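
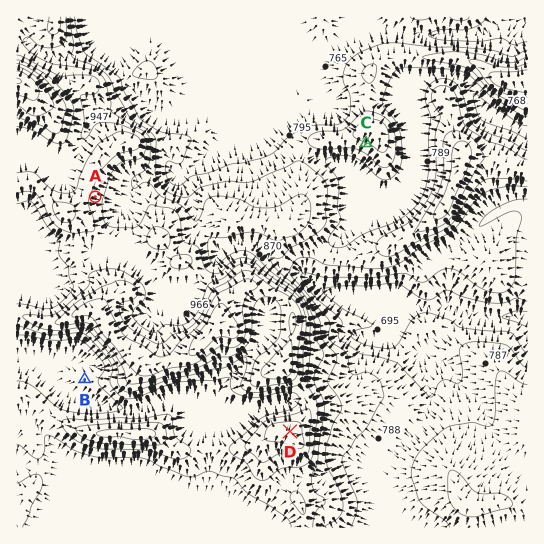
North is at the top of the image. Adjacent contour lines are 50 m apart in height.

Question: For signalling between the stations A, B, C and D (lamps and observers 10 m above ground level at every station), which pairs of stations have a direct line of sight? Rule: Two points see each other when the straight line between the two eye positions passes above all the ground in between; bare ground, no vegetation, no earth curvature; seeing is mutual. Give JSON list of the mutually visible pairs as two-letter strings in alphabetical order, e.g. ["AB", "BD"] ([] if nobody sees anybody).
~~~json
["AC", "CD"]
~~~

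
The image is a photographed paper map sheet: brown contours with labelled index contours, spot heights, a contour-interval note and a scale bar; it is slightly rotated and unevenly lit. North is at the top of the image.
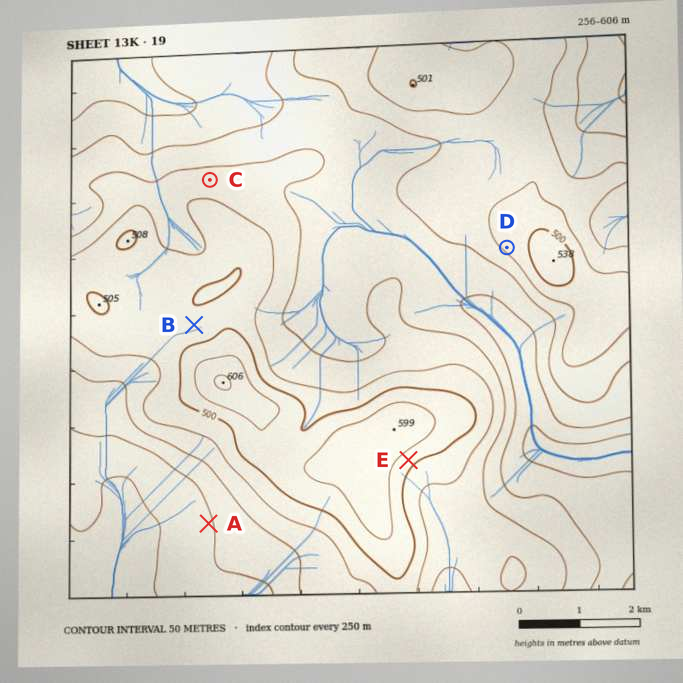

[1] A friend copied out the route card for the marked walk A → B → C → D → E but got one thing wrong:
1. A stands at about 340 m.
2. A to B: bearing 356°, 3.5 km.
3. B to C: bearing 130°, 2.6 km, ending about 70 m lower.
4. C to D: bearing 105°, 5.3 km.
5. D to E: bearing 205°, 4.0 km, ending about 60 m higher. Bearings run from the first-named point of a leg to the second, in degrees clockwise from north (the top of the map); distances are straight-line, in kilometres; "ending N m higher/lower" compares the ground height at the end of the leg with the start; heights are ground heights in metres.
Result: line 3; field bearing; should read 6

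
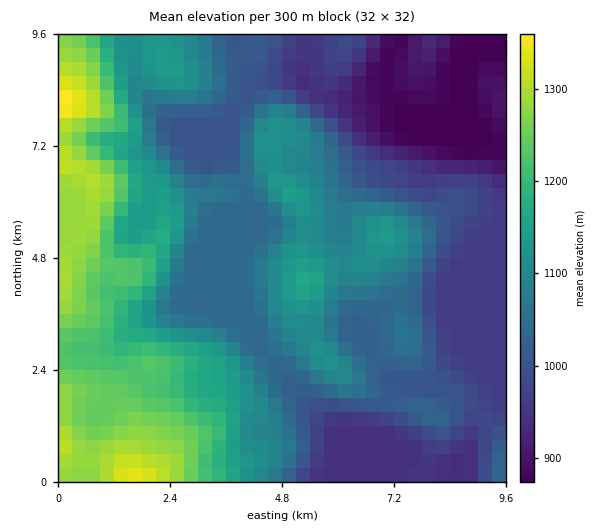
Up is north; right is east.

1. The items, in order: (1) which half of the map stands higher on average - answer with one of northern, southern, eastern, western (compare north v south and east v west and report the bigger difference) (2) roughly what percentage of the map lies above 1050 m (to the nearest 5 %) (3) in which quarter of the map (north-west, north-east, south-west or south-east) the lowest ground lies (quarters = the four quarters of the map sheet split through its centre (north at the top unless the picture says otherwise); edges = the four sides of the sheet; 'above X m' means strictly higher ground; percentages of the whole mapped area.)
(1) The western half stands higher on average than the eastern half.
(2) Roughly 50 % of the ground is higher than 1050 m.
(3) The lowest ground is in the north-east quarter.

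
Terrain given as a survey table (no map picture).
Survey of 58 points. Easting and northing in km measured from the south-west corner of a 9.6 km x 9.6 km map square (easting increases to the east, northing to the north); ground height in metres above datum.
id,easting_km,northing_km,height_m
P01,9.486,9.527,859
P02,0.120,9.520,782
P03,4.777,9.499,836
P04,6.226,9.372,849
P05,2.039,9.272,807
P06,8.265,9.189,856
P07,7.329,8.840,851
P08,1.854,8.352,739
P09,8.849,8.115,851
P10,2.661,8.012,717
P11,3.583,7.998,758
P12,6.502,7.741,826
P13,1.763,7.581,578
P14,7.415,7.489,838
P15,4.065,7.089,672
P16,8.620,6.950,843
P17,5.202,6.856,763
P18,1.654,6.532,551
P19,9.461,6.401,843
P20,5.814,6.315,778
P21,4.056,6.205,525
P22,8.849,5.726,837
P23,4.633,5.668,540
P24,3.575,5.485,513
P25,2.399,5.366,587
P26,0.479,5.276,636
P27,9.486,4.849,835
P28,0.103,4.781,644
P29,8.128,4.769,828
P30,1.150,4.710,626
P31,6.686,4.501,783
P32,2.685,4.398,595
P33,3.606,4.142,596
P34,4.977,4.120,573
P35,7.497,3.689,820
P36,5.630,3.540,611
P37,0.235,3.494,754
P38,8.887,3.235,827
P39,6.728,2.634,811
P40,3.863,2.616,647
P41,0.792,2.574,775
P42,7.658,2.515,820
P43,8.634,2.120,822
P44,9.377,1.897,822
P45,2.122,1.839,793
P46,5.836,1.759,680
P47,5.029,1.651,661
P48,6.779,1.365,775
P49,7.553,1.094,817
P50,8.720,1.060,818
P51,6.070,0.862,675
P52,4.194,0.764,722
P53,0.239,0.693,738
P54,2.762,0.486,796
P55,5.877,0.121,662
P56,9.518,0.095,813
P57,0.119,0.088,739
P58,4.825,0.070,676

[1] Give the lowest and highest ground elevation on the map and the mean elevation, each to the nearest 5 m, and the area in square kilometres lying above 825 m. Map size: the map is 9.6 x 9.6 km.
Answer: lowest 510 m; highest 860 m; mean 735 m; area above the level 17.8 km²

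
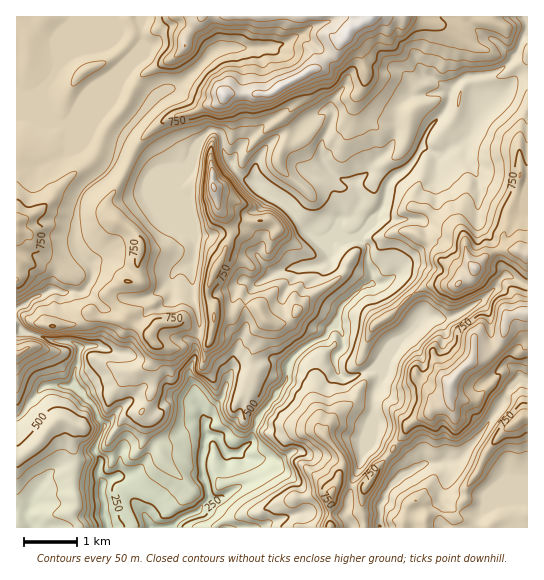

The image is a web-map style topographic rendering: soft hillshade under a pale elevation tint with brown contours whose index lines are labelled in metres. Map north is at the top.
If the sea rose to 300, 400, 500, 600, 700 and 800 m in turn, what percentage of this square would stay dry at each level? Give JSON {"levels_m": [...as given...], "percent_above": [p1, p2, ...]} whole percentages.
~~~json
{"levels_m": [300, 400, 500, 600, 700, 800], "percent_above": [96, 90, 80, 55, 23, 9]}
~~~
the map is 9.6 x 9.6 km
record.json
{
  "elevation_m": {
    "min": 160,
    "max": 1000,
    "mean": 610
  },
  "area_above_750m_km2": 13.6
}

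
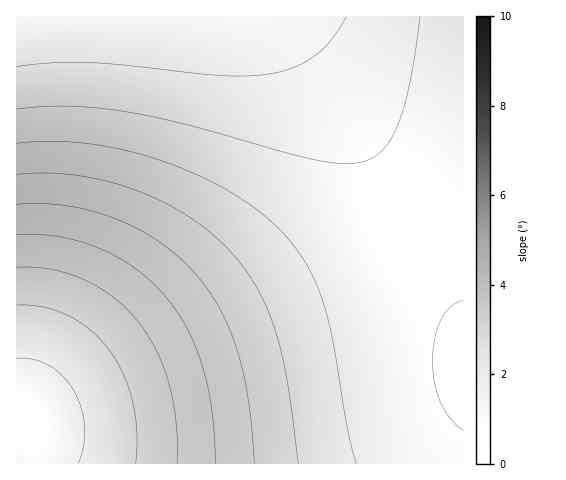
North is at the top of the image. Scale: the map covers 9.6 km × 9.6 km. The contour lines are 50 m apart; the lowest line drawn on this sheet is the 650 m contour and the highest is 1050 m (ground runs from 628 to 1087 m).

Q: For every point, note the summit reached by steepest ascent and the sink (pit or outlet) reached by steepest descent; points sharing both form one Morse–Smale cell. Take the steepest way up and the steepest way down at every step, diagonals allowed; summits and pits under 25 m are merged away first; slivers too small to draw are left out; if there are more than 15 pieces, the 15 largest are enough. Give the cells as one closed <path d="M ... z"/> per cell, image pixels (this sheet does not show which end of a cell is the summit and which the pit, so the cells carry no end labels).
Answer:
<path d="M281 16l-265 1 1 447 447-1 0-145-61-111-38-66-47-73z"/><path d="M463 16l-181 1 36 51 47 73 49 84 49 92z"/>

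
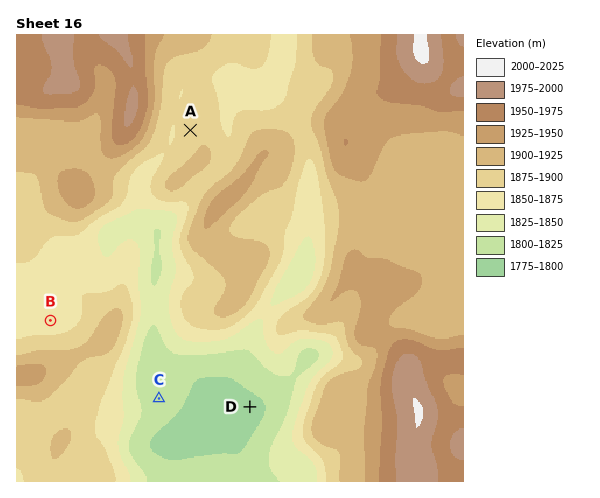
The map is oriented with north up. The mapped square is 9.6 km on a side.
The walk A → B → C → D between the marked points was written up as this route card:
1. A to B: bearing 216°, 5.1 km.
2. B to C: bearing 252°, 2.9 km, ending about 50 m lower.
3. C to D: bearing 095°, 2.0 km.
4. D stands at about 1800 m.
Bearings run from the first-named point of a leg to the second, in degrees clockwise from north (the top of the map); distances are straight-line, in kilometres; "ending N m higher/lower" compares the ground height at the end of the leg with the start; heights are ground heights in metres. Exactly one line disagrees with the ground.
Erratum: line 2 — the bearing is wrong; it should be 126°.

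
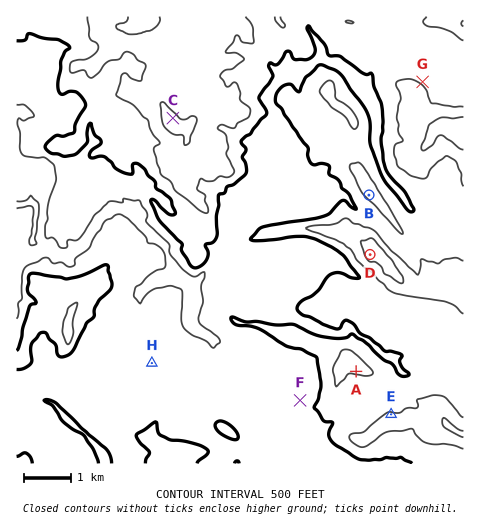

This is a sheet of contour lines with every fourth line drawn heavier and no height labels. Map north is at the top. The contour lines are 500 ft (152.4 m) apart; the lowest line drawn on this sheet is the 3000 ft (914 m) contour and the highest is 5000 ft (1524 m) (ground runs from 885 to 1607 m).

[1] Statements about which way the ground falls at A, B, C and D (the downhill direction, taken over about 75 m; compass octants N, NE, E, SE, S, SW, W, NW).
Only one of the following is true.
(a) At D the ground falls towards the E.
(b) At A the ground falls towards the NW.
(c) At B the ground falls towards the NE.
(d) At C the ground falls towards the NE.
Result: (d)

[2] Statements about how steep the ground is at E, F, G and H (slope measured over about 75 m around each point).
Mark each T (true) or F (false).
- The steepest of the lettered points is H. F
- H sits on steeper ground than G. F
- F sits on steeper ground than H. T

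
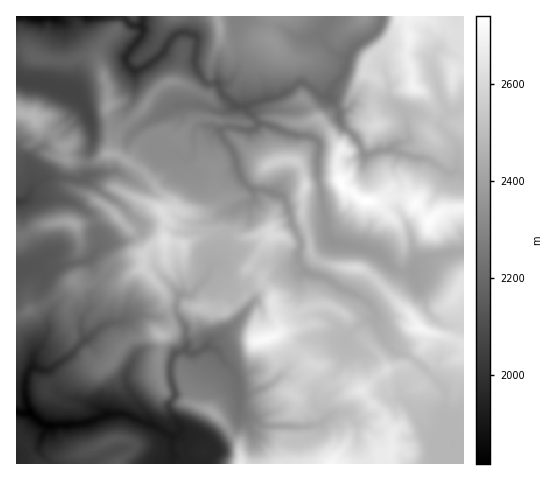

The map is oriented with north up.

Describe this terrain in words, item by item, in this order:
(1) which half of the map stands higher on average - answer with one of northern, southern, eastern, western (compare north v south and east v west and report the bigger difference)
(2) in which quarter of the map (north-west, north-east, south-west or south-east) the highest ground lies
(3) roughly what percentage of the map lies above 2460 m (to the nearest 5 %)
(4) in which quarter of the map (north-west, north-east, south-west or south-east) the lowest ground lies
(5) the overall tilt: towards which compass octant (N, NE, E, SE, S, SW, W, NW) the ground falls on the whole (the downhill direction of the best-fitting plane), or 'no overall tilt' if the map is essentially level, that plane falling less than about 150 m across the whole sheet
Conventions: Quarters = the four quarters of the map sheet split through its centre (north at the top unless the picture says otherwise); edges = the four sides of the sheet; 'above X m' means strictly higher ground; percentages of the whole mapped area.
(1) Taken as a whole, the eastern half is higher than the western.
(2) The highest ground is in the north-east quarter.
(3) About 35 % of the map lies above 2460 m.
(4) Look to the south-west quarter for the lowest ground.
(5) On the whole the ground falls towards the west.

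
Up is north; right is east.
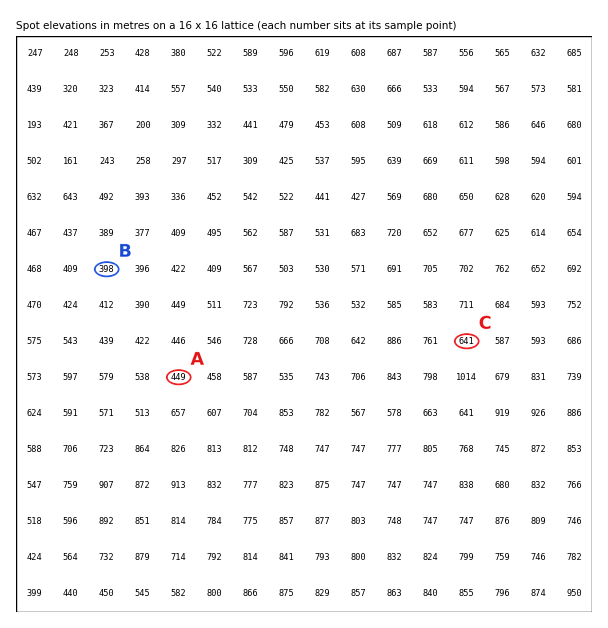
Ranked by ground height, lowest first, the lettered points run B A C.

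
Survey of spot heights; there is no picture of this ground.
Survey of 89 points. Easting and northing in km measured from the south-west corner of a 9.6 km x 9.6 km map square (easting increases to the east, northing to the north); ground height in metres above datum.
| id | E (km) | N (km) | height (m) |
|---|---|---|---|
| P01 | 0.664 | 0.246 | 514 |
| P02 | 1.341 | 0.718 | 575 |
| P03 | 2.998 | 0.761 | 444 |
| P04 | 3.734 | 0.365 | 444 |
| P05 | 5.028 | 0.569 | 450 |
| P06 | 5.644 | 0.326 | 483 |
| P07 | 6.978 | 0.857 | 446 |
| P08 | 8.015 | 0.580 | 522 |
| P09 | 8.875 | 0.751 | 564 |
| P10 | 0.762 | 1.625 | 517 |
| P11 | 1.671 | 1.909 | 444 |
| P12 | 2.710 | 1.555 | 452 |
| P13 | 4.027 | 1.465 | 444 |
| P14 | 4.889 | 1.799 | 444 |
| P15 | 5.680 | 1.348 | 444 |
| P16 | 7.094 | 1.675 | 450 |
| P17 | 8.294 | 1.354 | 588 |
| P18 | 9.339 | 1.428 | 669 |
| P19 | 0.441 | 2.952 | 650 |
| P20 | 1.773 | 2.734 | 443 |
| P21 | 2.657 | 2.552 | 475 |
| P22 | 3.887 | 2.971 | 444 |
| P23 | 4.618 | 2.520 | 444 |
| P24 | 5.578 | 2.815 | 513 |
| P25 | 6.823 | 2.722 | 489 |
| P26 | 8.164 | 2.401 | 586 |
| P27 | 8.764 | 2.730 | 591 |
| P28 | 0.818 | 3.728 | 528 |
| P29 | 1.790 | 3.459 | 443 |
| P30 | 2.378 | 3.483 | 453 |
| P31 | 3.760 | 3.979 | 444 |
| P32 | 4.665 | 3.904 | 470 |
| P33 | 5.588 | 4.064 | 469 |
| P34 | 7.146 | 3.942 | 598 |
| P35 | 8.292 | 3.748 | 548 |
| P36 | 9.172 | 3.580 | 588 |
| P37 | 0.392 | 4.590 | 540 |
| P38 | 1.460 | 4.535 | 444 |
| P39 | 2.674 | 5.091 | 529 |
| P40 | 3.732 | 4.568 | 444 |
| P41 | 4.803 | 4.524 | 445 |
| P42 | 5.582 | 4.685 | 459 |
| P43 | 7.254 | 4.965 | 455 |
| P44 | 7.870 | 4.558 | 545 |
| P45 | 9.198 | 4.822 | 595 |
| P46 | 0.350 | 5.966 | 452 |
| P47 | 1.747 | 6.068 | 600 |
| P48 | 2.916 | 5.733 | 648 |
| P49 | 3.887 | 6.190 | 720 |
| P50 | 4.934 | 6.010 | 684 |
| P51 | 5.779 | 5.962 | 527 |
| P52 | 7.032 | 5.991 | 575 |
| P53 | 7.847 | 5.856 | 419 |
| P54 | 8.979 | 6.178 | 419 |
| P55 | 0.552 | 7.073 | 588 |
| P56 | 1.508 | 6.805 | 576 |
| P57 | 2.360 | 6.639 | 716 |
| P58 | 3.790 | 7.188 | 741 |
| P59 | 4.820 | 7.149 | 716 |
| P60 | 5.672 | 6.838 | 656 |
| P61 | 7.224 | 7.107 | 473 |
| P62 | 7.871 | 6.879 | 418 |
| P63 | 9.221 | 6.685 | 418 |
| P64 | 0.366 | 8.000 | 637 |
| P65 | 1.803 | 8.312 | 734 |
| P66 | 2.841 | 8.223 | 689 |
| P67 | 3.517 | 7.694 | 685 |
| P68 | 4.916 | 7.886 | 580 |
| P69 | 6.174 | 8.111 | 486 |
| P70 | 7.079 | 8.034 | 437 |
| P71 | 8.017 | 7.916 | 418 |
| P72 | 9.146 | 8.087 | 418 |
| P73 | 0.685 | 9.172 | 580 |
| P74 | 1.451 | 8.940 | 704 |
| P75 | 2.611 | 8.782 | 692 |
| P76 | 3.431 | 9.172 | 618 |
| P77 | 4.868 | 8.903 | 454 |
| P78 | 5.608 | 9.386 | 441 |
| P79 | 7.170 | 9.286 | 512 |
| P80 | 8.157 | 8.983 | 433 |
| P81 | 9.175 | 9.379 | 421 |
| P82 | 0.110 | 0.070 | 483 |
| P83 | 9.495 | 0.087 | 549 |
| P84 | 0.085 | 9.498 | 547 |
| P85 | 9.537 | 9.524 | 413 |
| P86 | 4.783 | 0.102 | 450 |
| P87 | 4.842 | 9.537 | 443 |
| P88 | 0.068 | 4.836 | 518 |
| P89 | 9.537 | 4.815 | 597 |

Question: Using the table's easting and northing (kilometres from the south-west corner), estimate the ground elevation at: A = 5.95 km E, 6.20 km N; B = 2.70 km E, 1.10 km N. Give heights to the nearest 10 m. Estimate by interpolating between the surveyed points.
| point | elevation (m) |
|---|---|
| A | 550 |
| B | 500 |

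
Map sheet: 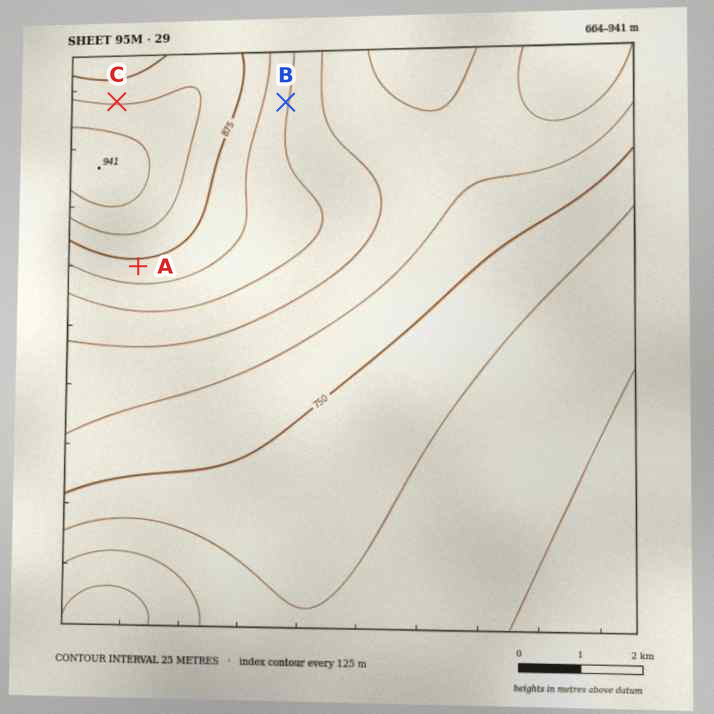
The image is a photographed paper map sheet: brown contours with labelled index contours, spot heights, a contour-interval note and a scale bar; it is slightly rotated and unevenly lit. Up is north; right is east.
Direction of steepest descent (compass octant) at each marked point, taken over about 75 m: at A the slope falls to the S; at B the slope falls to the E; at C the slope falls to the N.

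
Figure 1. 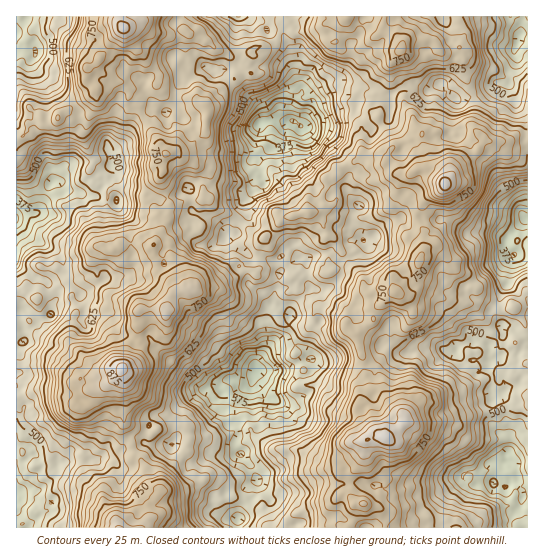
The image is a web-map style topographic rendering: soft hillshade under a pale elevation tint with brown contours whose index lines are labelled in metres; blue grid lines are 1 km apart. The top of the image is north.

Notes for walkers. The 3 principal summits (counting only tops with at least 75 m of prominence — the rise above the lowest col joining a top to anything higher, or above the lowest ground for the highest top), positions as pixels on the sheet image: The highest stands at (122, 369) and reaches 914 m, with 643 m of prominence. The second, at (386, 438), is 898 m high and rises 312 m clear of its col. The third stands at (445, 183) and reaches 891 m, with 195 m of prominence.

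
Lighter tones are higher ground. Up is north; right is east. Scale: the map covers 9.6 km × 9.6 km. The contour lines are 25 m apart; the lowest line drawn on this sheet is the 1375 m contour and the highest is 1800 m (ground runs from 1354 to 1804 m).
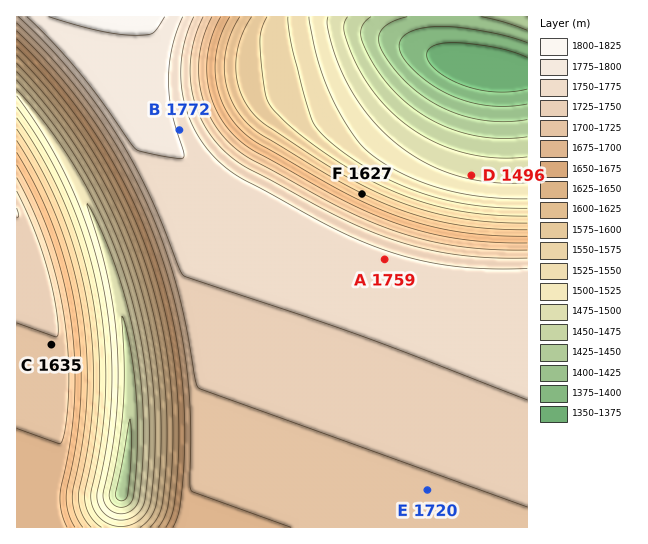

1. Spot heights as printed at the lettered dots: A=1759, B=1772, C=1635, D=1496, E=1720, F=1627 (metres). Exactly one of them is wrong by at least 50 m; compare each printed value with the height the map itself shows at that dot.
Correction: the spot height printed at C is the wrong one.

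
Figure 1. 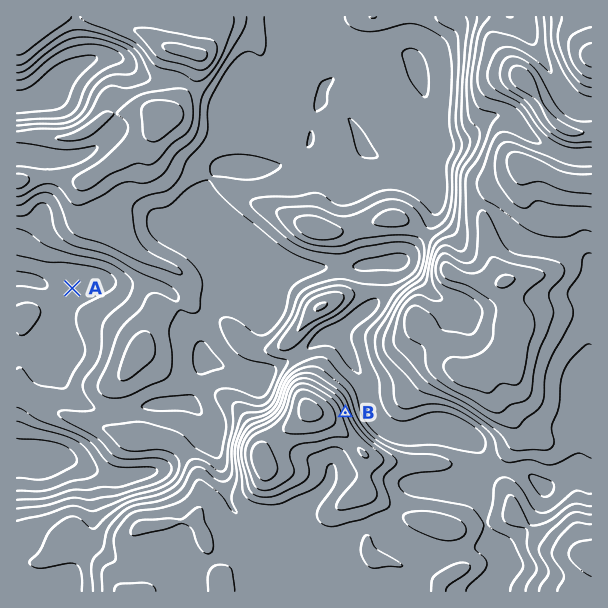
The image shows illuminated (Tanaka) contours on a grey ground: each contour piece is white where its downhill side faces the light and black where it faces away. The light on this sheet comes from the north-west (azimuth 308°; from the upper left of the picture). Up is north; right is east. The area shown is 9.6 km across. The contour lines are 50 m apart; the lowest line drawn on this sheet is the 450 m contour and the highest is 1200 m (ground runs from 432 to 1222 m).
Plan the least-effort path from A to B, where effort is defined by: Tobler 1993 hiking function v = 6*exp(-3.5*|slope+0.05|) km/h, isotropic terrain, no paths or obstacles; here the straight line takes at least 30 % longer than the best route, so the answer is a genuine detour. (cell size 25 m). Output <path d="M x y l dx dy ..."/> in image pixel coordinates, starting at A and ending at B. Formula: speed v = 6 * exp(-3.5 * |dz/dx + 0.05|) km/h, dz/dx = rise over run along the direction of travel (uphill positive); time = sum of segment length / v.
<path d="M72 288l18 9 65 0 39 20 10 0 39 19 9 9 24 12 12 0 9 5 12 0 6 3 6 6 5 9 12 12 7 15 0 6"/>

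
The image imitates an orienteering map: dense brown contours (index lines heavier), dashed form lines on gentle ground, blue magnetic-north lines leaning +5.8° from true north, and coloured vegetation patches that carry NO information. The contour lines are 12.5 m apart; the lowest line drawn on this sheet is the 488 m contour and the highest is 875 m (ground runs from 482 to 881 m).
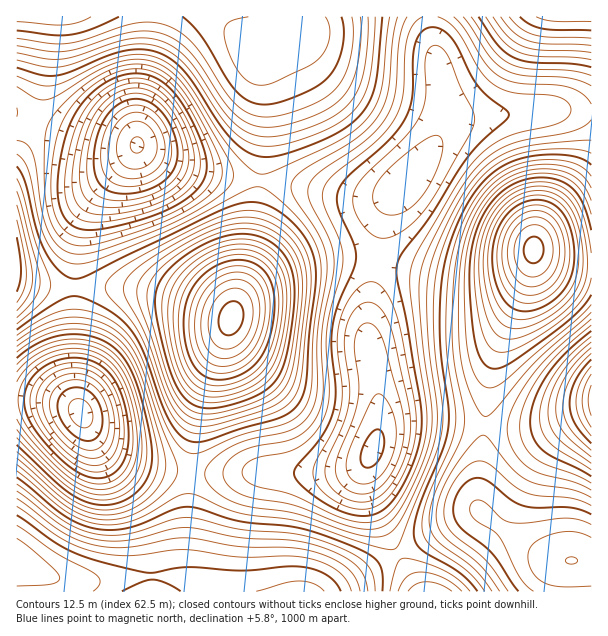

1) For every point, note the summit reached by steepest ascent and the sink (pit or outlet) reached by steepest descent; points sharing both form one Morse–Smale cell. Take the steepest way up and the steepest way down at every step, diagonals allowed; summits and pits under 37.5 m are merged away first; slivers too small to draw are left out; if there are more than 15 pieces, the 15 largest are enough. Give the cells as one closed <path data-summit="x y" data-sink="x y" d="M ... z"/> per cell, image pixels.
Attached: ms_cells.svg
<path data-summit="534 249" data-sink="372 450" d="M581 110l-39 0-86 10-14 11-18 30-30 34-6 11-6 19-15 102 1 20 11 49-1 38 8-8 10-4 57 0 30 4 3-4 1-29 7-37 32-72 8-32 14 7 18 5 26 0 0-151z"/><path data-summit="231 318" data-sink="372 450" d="M269 181l-8 0-2 2-6 50-11 48-44 135-6 37-1 21 147-2 15-3 12-6 11-20 3-14 0-33-11-49 0-39 14-83 6-19 9-14-17 6-26 0z"/><path data-summit="302 32" data-sink="137 144" d="M302 16l-285 0-1 100 80 26 17 3 24 0 18 12 33 12 72 12 5-46 0-46-6-36 29-16 14-5z"/><path data-summit="302 32" data-sink="372 450" d="M429 16l-126 0-1 16-41 18-2 3 0 7 6 29 0 46-5 45 39 6 55 12 26 0 10-4 12-7 31-40 7-13 5-15-1-27-12-56z"/><path data-summit="17 563" data-sink="81 413" d="M42 400l-26 1 0 190 194 1-18-10-5-7 3-101-43-6-34-14-19-17-12-23-7-6-12-5z"/><path data-summit="17 563" data-sink="372 450" d="M368 460l-15 9-33 5-129 0-4 60 1 44 24 14 118 0 68-38-22-42-8-21-2-15z"/><path data-summit="231 318" data-sink="81 413" d="M126 288l-52 0 0 102 5 20 15 27 19 17 34 14 42 6 5-43 8-33 10-32 12-27 6-22-60-22z"/><path data-summit="231 318" data-sink="137 144" d="M138 146l-41 48-12 19-7 26-4 48 52 1 24 2 30 8 51 20 19-69 10-67-3-2-33-4-36-7-33-12z"/><path data-summit="566 17" data-sink="372 450" d="M591 16l-160 0 1 20 13 66 0 17-3 10 14-9 18-4 53-2 15-4 49 2z"/><path data-summit="534 249" data-sink="591 401" d="M534 252l-8 32-32 72-6 27-4 40 5 4 45 0 58-17 0-144-26-2-18-5z"/><path data-summit="572 560" data-sink="591 401" d="M591 410l-57 17-50-1-6 57 2 27 47 36 31 14 34 1z"/><path data-summit="17 267" data-sink="137 144" d="M20 116l-4 1 0 164 25 5 33 2 4-49 7-26 12-19 31-35 10-13-42-4z"/><path data-summit="572 560" data-sink="372 450" d="M453 422l-57 0-10 4-8 9-11 29 0 21 9 27 22 41 82-43-2-27 6-57z"/><path data-summit="572 560" data-sink="81 413" d="M479 511l-21 9-60 34 22 38 172-1-1-29-39-3-25-13z"/><path data-summit="17 267" data-sink="81 413" d="M21 282l-5 0 0 117 40 3 16 4 6 4-4-20 0-102-33-2z"/>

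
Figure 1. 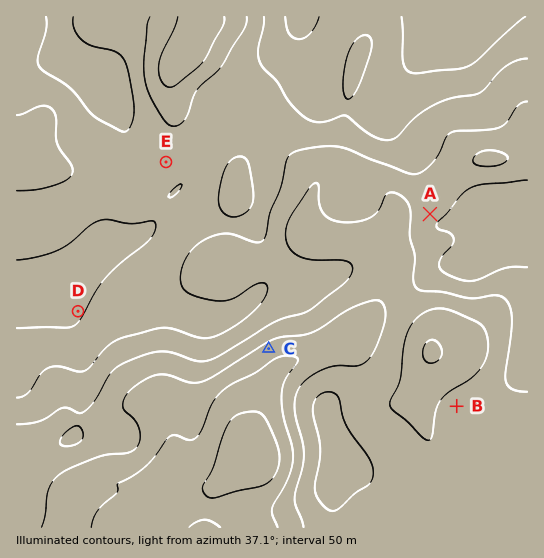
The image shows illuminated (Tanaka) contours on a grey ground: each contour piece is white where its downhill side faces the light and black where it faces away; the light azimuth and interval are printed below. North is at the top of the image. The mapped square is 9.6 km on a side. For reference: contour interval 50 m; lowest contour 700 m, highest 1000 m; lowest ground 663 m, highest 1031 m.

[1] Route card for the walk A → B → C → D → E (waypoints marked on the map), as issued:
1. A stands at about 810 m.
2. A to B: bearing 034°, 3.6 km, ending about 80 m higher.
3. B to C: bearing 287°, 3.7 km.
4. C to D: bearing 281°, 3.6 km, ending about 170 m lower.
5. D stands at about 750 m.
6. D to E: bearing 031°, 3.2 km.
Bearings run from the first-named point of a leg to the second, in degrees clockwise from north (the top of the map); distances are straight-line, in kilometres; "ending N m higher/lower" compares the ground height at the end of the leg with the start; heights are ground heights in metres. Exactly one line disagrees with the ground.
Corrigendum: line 2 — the bearing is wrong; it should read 172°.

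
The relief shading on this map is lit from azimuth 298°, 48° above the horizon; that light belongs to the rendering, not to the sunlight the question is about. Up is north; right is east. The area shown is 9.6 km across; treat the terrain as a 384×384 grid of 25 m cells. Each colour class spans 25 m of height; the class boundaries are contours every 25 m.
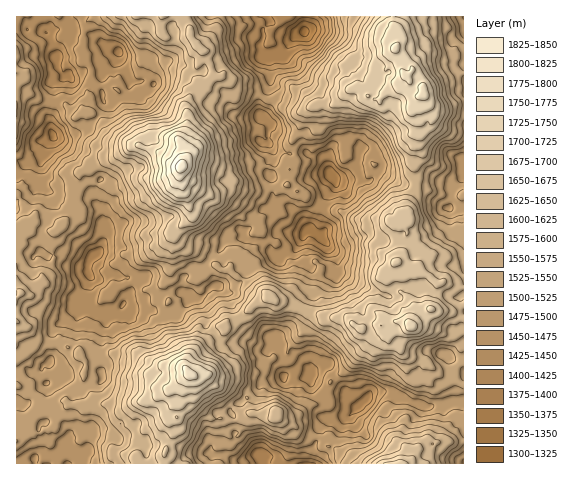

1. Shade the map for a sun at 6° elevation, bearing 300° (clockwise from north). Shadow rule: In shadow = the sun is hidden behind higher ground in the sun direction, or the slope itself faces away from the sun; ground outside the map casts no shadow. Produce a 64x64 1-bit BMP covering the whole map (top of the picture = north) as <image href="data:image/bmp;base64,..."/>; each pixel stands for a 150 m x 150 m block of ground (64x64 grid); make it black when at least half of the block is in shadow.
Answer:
<image width="64" height="64" href="data:image/bmp;base64,Qk0+AgAAAAAAAD4AAAAoAAAAQAAAAEAAAAABAAEAAAAAAAACAAATCwAAEwsAAAIAAAAAAAAA////AAAAAADgAEf//+AAX/AAA///4AB/9gAD///wAAdHAAP///gAAQMAAP/78AAAowAD///4AAAAIAH/9/sAAAAAAP/zf4AAAAAA//gHwAIAAAL/+AfgfwAAAP/+B2BuEBAAf/4H8AAAIAAf/sHoDfgwAA//wO79/AAABP/AX/88AAAg/OAd/5wAADj88AH/HAAAF/7gA//8AAAD/gAA/z8AAAP/CAB/X4AAAH+AAB//wAAANwAAD//rAAAWAAAA/+MAAAAAAAZf4gOAAAAADwfgAzgAAAAHB+ADGAAAAEID4APwAAgAAIPwOfAeAAAP4/gD///MAAP3+AH///wAAAP4Af///AAAA/wB///8AH4D/AD///wAfhD8AH//+AB8EDgAP//wAH4AMAB///AAfgAgAf//8AB+AGAA//8wAH4AYAD//hwAfwAwAP/8/AB/ABAB//38AH8AAAD/+PwAfzgAgH/4OQA//ACAP/j8gH/+AAA/+P/AP/4AAB/4v+A//gAAD/iP4B/+AAAP/G/gH/wwAHf8N+Bv+AAAb/gSAA/4GAAv+AAAH/wYABz4AAAf/hEADfgAAB9/AAAF+AAAHz4QAAL4AAB/PhAAK/gAAH/8EAAP/AAAP/wAAB/8AAD/2AICD/4AAf8AECIP94AB//ASAGf34AD/0CIGZ+PgAO+YAAZGAcAAvw=="/>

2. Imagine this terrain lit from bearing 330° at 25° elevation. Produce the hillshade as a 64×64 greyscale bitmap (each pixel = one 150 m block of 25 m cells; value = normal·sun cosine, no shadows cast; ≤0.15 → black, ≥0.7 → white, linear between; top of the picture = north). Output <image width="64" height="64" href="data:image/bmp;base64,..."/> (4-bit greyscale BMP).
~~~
<image width="64" height="64" href="data:image/bmp;base64,Qk12CAAAAAAAAHYAAAAoAAAAQAAAAEAAAAABAAQAAAAAAAAIAAATCwAAEwsAABAAAAAAAAAAAAAAABEREQAiIiIAMzMzAERERABVVVUAZmZmAHd3dwCIiIgAmZmZAKqqqgC7u7sAzMzMAN3d3QDu7u4A////AEVnd3eIqZiImJmGRoZ4h0NXZ4dTIiV5qqzv7duHdkIjNFZmd3eZmZqpmqdUVWd2QiRmZlMjRWmqvN7sy5d3QhIzRVVndnm5q6mJqFMSRnZDACQzIiRneau87cu7qHdkImVVVFeHebqZl3d4UxEkVmUgAiIiJGiZu8vdy6vLmJhlh2d1RXd4mXeId2ZUISREVTABIjREeam7u6zNu83Kqpd3Z4dUZmeId3iIdVQxI1VWUyMzRVRomZuru8zKrNuqiIh2d2VVRXh2ZWeHZCEUZmd2Z2RGZVZ3ebzbq7qb3LqYqYZndmZmeZdURXhlMQFGeJmauXiGVVVmnO2qu6q7qqmYmId4iIiJqoZlZ3VCAAI2mrzbqal2VVZpzcq6l3d3iWaJqpiZmqqru5dlVUMQAAJ4q926qqh2VlWbuYdTQ0RVVnmqqYiKu7u7qYhlQyEQADaKvLqaunVVVFd2VDM0REV4d4mal3i7uqqZmpdUMjMyJGiJqpmrhTNDM0RERVZVV3h3iImYZ5q7qpmamHZlRVQ0VVZ4eJqoQiIiNFVmZldnVmeIiIhmeau7upmpmZl2dkNmQ0Vlebp0EBI0VUVWeIZDRHh3d3Z4mqvMu8uqu6mYZWhlVFVmeIYxESM0RXeJl2UzRneHd4iaq83e7rmaupl2aIh1NFVEZ2RDEjNFdneIZlRGeJmJm8zL3u7u2oiIiHVXiYYzRERWZmVEVDIyI1dVZWiZqpms3u3N7e7smHVVZEZ4h0I0RWZVZmVUEAACRURFeaqqqarO7d3u7/25hTRDRFZ4dDNFZmVmZmQQARRlVlRXmaqZmZvMy87u7auoVEIiI1d2VEVniIh3d1QzNFZohUV4mZmImaqqqrzdu8uXUgEQJFVnd4mZmZmql1MiNWd2RGeZmIiJmZmHec3MzLqFISEjV5qru6maqrypdUNVRFVEVoiHZmiIiId3rMzMzMlUREZ5q83cyqqru6qpiIdERENFaIl1RoiIiHeJm8y83JdneImqvN3cupmqq7qIiHd2QzRomqdVeIh3ZmZoq6q9upmYiZq83dy4d4iZqWRWiZdURWiruod4mYZFVUR4h6zdu7qZqqzdy6dVZ2Z3ZFaImXZVd4mqmHeJlkRnZDV3m93My6qpmby6qHZlVWiYeJmql2VXiZh3ZUZ2Q1d2VmeJq8zLqZh4q7u7l2Z3eJmIeJqnZDWKqXd1MkVCJGeIiHiJq7upiZmru7u5d4h3d3dneYdUM2m6mIhURDIiRpmIiId4mruqy7u7qqqXiIdmZmVXZlVCNZqZmYdlQ0RFeZmZhmZ5zLu7mrqpq6h4iImHdVZlRUMjaZmImYZUVVVXmZl1Z3erqZmYq7mamHeJmph2ZnZDRDVpmamZmGQiM0V4iGVodnmYmaiJqXd3Z3iYmIdmiFQ0RXiau7q6lSAAE0VodkZURnZ5qYiJdmZVZ4mImXeKllREZ3iZqqqoUQABI0aHVEM0VUaamZmYdlRomrqql4qpdVRWdmZmd3dlIQASNXhmVDNFZpzcu7qYZVeau5qpiamHZWd2VVVENFVCEBIzV3dlMleave7d3LqFVWiZeaqZmHdmZoiHZlMiM0QyEjNFZmRDR6vN3u7ty5ZERXh4iZmYdlZneIh2ZUMzNWVDNEVmVWdWm7vM3u3cp0RWiYiImYh1Vnd4d3d3ZUNFd2RFZnhniYeaurq97suXVVaKmImZiHZFd3iZmphkM0RXdmZniYZnh4mZqYrMuYZVVWiZmrqZh1RFZ5q7uYUiREVnd2d5hlRVZmeId6uodUMzVoiKvLqpdlVWeJqrqEIjRVZmZ4mXVTNGRXiHiph1I0RWZ3i83LqYh2Q0aavLhCNFVWeImph3RFdleZiIh2UjRlQ2iKzdu6mZhkRpu7unM0ZVZ5qqlmZCWIZ4mId2VDIjIhR4m8y7qqqqh4q7mal0VVRniaqVQzEmh2d3d3ZkMAABEkZ5qaq7vN3Kmry5mZZmZUVni7dEMQNWVVVniGYwACIhI1Z3eKvM7+27zuypmHd2VWeKqVVUESMzRFaIZlIRRUMzNWdmebzu/+3e/amZiIZWiIiHU1QgEAEjNWZlVBI0NERFeHZorN7//+3cqIiGdUV3dndUNDERAAJFd1VVMSM0REaKqIirzN3/7cuod3VCETRnmpdVVDMyI0aIdVVEM0NEV4q6iImaqr3tzKhmZUMRJWmrypiGVVVWZniGVWZmZVaJqrqHd3iYm97dqGVWVTNHmqm7uql1eIh2V4dUVndlVpq7y5eIiJmKzdyodlVlRGirqry6qph4iZdmeHVEVmQzaaq7mJmYiIery6mHZVVVZ6vMzLqrqpmImod4h2VVdlNHeImImpiHZnmrmJh3eIiIrN7dy6qqqpeKqHeHd3aJdliHZ3d5qYdmeaqoeIiImquszc3tyqmqqHiZh2Znd2iGZ5h3Z4iqmHd3modWZ3d4mqq8zf/sqZmodoiIZVZmRmVWiIh2d4mXZmVoh2VWZlVnd5vO//7bqZl2Z3hlRnd3dlVomHdmV3VEQ1Z3h1VnVWZmi83v/+25iZh2Z3ZXiZmYh3iYZlQ0ZEVEZ3iZdFZmaGZpvN7+3cupmYZndlZ5eHiIiIdlQzRWV2d5h5qFRVRndUV5vNy7zLqph2Z2VVZVZWd4h2VENVZndniYi6dVZWeFMTV5qpq93KqYZmZVZWRUVld4dlVFVWd0WIiLuXZ3Z5cwE1eamr3tyql3ZlV2"/>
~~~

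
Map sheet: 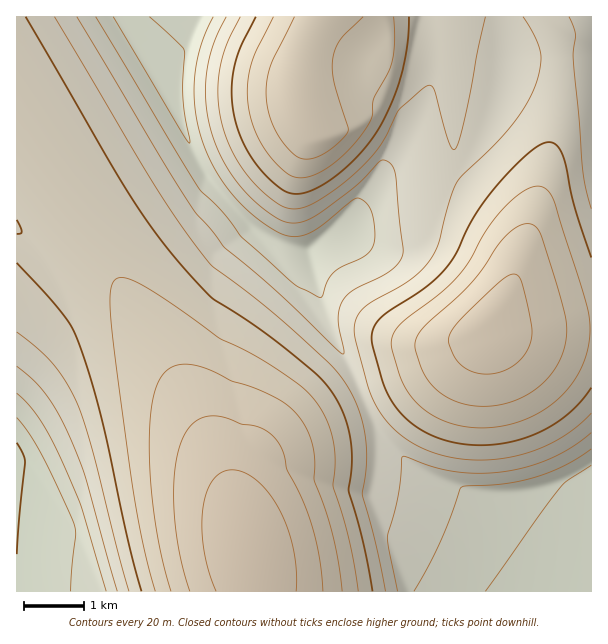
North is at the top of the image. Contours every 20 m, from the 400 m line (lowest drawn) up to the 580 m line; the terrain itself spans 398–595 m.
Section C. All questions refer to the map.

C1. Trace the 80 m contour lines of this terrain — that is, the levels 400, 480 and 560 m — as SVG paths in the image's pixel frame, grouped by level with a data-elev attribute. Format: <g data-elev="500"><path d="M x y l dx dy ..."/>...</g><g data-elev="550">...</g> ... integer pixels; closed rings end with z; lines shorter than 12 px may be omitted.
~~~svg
<g data-elev="400"><path d="M17 443l6 10 2 9-8 92"/></g><g data-elev="480"><path d="M386 591l-11-49-13-47 5-34-2-29-6-22-9-20-17-23-33-30-42-36-45-34-6-7-26-35-26-39-100-169"/><path d="M17 332l21 17 15 15 13 17 11 21 15 48 37 141"/><path d="M591 209l-6-24-3-21-9-107 3-22-7-18"/><path d="M240 17l-14 28-7 26-1 28 5 29 12 28 17 25 12 12 14 11 7 3 9 2 11-2 13-6 21-15 18-15 14-13 10-14 18-35 29-23 3-1 3 4 13 49 5 10 3 1 4-9 5-17 21-106"/><path d="M523 17l12 21 6 18-3 21-9 22-11 18-14 17-47 48-8 19-11 43-9 17-9 11-11 9-37 21-10 7-7 12 0 15 14 54 12 24 11 13 13 11 14 8 16 7 20 5 21 2 22-1 21-4 20-6 19-10 18-11 15-15"/></g><g data-elev="560"><path d="M323 591l-3-33-8-31-10-29-15-28-3-15-5-11-7-9-11-7-19-4-18-7-11-1-13 3-12 10-8 15-5 23-1 28 2 33 5 33 9 30"/><path d="M481 374l14-1 15-5 12-10 8-13 2-13-2-16-8-34-3-5-3-2-7 0-12 9-35 34-12 17-1 9 9 18 10 8z"/></g>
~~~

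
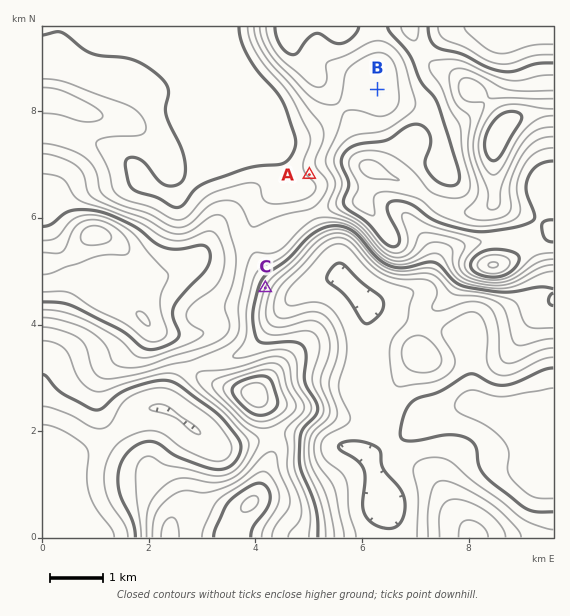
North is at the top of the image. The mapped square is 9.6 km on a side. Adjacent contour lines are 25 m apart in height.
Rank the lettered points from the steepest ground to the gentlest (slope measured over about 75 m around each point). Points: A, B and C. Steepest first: C A B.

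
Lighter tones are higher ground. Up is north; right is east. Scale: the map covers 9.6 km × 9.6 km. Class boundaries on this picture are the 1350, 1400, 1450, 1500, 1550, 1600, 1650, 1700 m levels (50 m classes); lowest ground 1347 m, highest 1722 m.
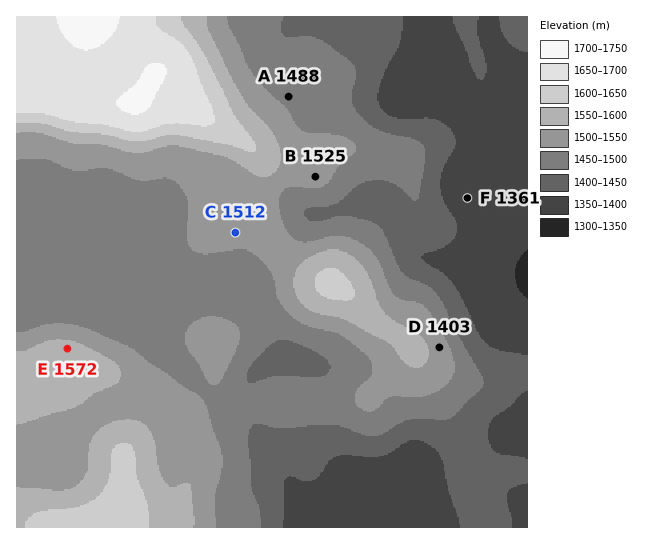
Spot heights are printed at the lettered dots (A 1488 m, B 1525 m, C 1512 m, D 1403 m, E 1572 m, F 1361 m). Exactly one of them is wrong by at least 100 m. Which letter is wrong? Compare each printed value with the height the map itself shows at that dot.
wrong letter D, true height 1528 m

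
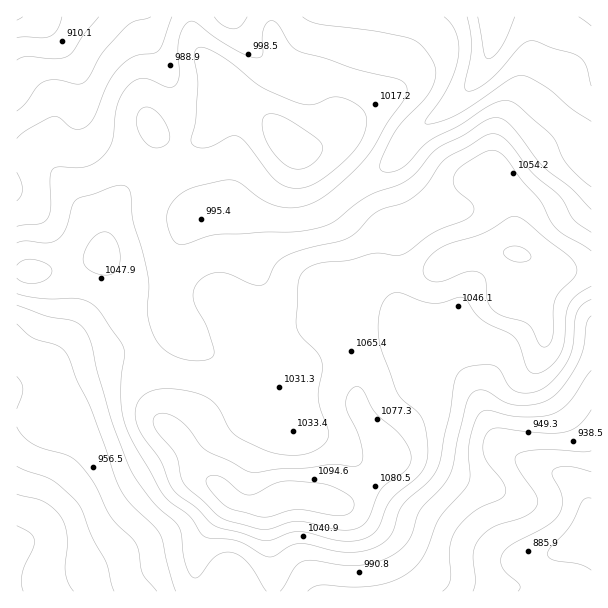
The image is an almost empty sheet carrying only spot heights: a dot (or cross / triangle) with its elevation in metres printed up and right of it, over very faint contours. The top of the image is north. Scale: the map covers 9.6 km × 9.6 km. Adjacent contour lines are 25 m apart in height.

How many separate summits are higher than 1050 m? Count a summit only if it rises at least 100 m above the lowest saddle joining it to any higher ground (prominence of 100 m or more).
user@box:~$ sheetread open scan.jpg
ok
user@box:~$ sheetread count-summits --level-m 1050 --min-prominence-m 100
1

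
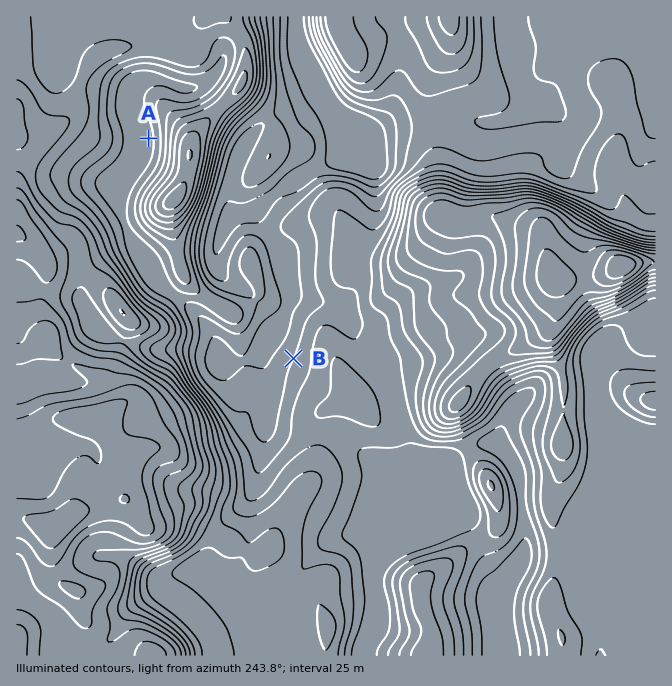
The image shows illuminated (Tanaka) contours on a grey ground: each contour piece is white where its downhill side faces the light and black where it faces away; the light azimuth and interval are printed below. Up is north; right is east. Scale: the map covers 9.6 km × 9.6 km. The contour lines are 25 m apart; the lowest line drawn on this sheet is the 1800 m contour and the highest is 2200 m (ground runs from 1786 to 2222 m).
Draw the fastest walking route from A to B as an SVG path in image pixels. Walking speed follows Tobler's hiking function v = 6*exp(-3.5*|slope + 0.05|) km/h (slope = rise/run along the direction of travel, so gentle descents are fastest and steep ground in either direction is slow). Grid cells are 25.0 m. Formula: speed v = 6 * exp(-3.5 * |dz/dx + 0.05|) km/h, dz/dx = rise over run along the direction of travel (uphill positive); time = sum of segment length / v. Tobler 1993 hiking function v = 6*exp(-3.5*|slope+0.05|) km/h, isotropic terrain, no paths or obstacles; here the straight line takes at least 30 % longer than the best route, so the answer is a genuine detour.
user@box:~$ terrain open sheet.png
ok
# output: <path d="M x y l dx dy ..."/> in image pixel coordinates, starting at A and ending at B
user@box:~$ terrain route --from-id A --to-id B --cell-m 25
<path d="M149 138l0 37-7 13 0 24 5 10 38 38 19 37 1 1 5 10 24 24 13 6 3 0 40 20 4 0"/>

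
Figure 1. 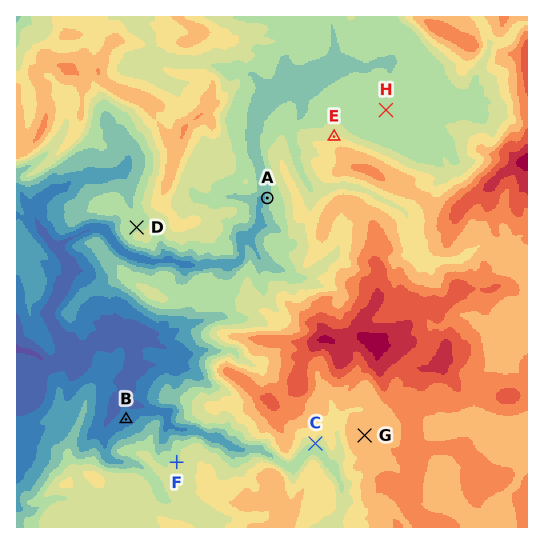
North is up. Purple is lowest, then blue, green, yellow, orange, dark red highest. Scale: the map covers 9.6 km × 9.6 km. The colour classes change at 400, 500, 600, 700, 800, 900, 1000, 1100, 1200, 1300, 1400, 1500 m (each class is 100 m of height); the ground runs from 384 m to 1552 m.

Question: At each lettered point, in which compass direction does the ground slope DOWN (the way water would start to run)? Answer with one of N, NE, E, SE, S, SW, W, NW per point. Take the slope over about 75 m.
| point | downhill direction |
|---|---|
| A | W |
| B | NW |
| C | S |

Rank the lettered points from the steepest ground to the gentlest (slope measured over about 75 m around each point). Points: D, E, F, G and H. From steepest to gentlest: E F D G H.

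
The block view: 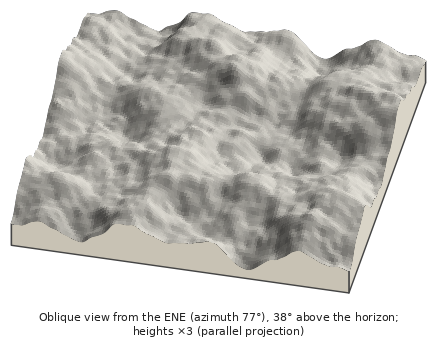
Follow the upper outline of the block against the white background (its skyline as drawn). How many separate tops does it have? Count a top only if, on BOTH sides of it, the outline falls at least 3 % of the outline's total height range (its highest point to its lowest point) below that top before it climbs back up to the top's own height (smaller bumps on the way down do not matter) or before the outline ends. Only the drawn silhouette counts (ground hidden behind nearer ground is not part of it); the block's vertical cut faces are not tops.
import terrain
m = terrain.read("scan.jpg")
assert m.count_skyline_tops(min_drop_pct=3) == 3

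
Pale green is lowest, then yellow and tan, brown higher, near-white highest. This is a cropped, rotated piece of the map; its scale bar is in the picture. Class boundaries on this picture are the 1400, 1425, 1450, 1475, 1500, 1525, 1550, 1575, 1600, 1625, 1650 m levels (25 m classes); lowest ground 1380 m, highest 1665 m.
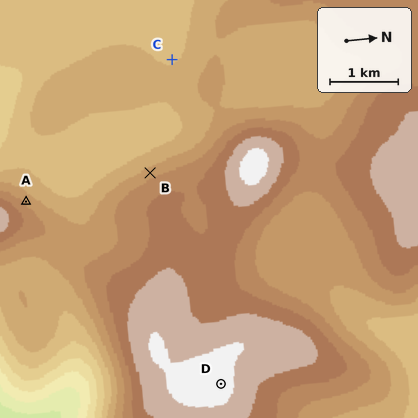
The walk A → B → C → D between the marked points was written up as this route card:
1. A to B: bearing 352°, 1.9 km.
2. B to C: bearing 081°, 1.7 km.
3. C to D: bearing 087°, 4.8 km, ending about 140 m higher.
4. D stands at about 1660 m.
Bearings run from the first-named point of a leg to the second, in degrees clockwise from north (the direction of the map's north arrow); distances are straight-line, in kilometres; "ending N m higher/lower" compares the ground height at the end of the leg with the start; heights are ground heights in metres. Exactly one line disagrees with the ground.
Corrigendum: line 2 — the bearing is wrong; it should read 286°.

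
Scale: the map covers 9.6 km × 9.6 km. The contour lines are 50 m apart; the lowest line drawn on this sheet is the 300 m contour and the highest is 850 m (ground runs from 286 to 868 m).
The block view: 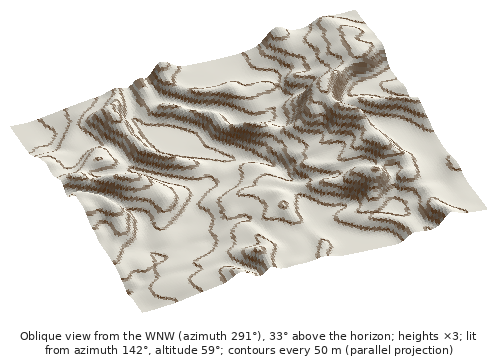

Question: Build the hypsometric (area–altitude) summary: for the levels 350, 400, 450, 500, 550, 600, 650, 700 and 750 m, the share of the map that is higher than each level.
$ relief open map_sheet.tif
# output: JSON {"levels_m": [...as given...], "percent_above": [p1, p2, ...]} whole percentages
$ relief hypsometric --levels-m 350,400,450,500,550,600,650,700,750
{"levels_m": [350, 400, 450, 500, 550, 600, 650, 700, 750], "percent_above": [96, 83, 68, 50, 35, 28, 17, 10, 6]}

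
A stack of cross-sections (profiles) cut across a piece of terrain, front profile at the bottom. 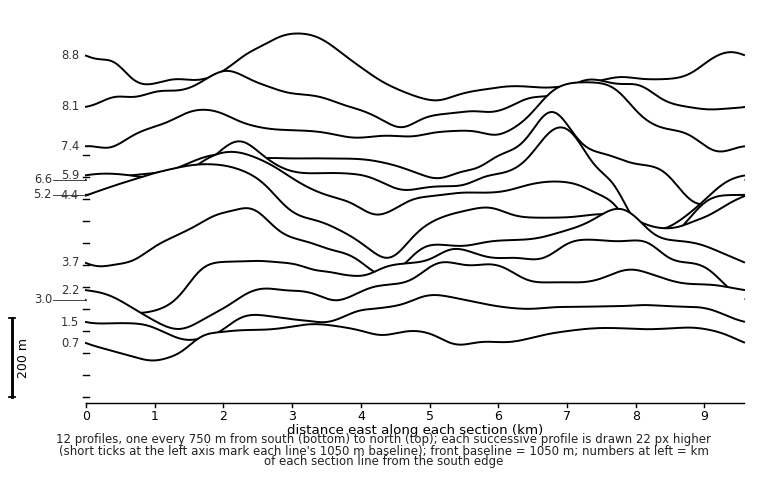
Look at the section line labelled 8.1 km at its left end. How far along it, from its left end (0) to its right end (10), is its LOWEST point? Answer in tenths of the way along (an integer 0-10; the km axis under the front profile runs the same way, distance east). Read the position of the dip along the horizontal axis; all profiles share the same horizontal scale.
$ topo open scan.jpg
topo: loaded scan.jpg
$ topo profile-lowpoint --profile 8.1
5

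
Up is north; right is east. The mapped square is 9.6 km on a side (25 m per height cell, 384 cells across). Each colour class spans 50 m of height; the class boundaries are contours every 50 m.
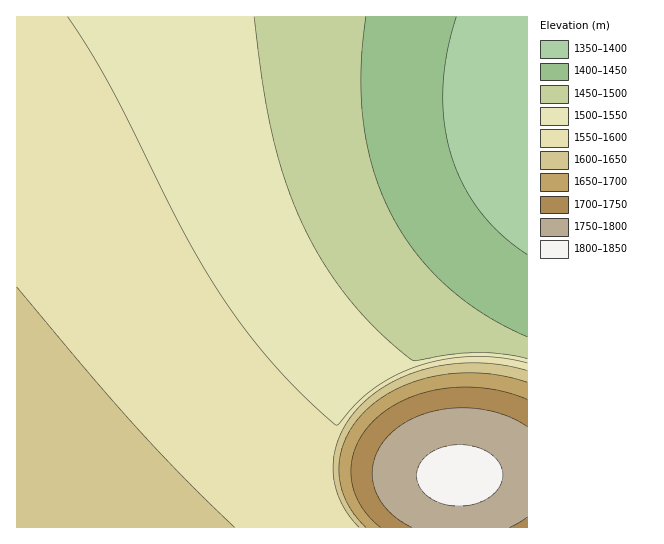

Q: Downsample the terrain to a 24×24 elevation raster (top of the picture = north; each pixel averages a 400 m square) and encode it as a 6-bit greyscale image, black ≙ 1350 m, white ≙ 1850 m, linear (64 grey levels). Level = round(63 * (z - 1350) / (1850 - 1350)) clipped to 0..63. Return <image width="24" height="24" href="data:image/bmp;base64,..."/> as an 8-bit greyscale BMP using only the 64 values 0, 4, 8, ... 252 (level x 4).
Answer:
<image width="24" height="24" href="data:image/bmp;base64,Qk12BgAAAAAAADYEAAAoAAAAGAAAABgAAAABAAgAAAAAAEACAAATCwAAEwsAAAABAAAAAAAAAAAAAAEBAQACAgIAAwMDAAQEBAAFBQUABgYGAAcHBwAICAgACQkJAAoKCgALCwsADAwMAA0NDQAODg4ADw8PABAQEAAREREAEhISABMTEwAUFBQAFRUVABYWFgAXFxcAGBgYABkZGQAaGhoAGxsbABwcHAAdHR0AHh4eAB8fHwAgICAAISEhACIiIgAjIyMAJCQkACUlJQAmJiYAJycnACgoKAApKSkAKioqACsrKwAsLCwALS0tAC4uLgAvLy8AMDAwADExMQAyMjIAMzMzADQ0NAA1NTUANjY2ADc3NwA4ODgAOTk5ADo6OgA7OzsAPDw8AD09PQA+Pj4APz8/AEBAQABBQUEAQkJCAENDQwBEREQARUVFAEZGRgBHR0cASEhIAElJSQBKSkoAS0tLAExMTABNTU0ATk5OAE9PTwBQUFAAUVFRAFJSUgBTU1MAVFRUAFVVVQBWVlYAV1dXAFhYWABZWVkAWlpaAFtbWwBcXFwAXV1dAF5eXgBfX18AYGBgAGFhYQBiYmIAY2NjAGRkZABlZWUAZmZmAGdnZwBoaGgAaWlpAGpqagBra2sAbGxsAG1tbQBubm4Ab29vAHBwcABxcXEAcnJyAHNzcwB0dHQAdXV1AHZ2dgB3d3cAeHh4AHl5eQB6enoAe3t7AHx8fAB9fX0Afn5+AH9/fwCAgIAAgYGBAIKCggCDg4MAhISEAIWFhQCGhoYAh4eHAIiIiACJiYkAioqKAIuLiwCMjIwAjY2NAI6OjgCPj48AkJCQAJGRkQCSkpIAk5OTAJSUlACVlZUAlpaWAJeXlwCYmJgAmZmZAJqamgCbm5sAnJycAJ2dnQCenp4An5+fAKCgoAChoaEAoqKiAKOjowCkpKQApaWlAKampgCnp6cAqKioAKmpqQCqqqoAq6urAKysrACtra0Arq6uAK+vrwCwsLAAsbGxALKysgCzs7MAtLS0ALW1tQC2trYAt7e3ALi4uAC5ubkAurq6ALu7uwC8vLwAvb29AL6+vgC/v78AwMDAAMHBwQDCwsIAw8PDAMTExADFxcUAxsbGAMfHxwDIyMgAycnJAMrKygDLy8sAzMzMAM3NzQDOzs4Az8/PANDQ0ADR0dEA0tLSANPT0wDU1NQA1dXVANbW1gDX19cA2NjYANnZ2QDa2toA29vbANzc3ADd3d0A3t7eAN/f3wDg4OAA4eHhAOLi4gDj4+MA5OTkAOXl5QDm5uYA5+fnAOjo6ADp6ekA6urqAOvr6wDs7OwA7e3tAO7u7gDv7+8A8PDwAPHx8QDy8vIA8/PzAPT09AD19fUA9vb2APf39wD4+PgA+fn5APr6+gD7+/sA/Pz8AP39/QD+/v4A////AJCQjIyIiISEgIB8fHh0dHysxNDY3NzY0JCMjIiIhISAgHx8eHR0cJjA0Nzk5OTg2IyMiIiEhICAfHx4dHRwdKjE1ODo6Ojk3IyIiISEgIB8fHh0dHBscKTA1Nzk5OTg3IiIhISAgHx8eHR0cGxsaIy0yNTY3NzY0IiEhICAfHx4dHRwbGxoZGiYtMDIzMzIwISEgIB8fHh0dHBsbGhkYFxkjKSstLSwqISAgHx8eHh0cGxsaGRgXFhUVGR8iIyIfICAfHx4eHRwcGxoZGBcWFRQTEhERERAOICAfHh4dHBwbGhkYFxYVFBMSERAPDg0MIB8fHh0dHBsaGhkYFxYUExIREA8NDAsKHx8eHR0cGxsaGRgXFhUUEhEQDg0MCwoJHx4eHRwcGxoZGBcWFRQTERAPDQwLCQgHHh4dHRwbGhoZGBcWFRMSEQ8ODAsKCAcGHh0dHBwbGhkYFxYVFBMREA4NCwoIBwYEHR0cHBsaGhkYFxYVExIRDw4MCwkHBgUDHR0cGxsaGRgXFhUUExIQDw0MCggHBQQCHRwcGxoaGRgXFhUUExEQDg0LCQgGBQMCHBwbGxoZGBgXFhUUEhEPDgwLCQcGBAMBHBsbGhoZGBcWFRQTEhEPDgwLCQcGBAIBHBsaGhkZGBcWFRQTEhEPDgwKCQcFBAIBGxsaGRkYFxcWFRQTEhAPDgwLCQcGBAIBGxoaGRkYFxYWFRQTEhAPDgwLCQgGBAMBGhoZGRgYFxYVFRQTEhAPDgwLCQgGBQMCA=="/>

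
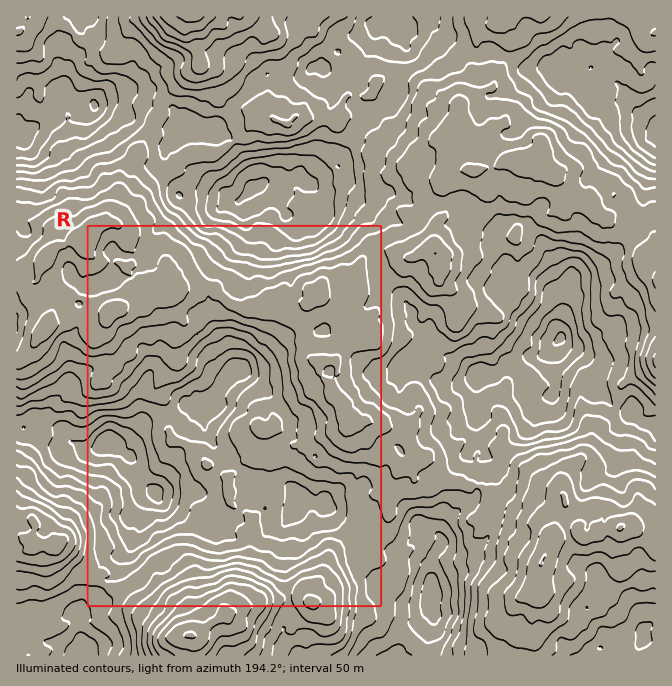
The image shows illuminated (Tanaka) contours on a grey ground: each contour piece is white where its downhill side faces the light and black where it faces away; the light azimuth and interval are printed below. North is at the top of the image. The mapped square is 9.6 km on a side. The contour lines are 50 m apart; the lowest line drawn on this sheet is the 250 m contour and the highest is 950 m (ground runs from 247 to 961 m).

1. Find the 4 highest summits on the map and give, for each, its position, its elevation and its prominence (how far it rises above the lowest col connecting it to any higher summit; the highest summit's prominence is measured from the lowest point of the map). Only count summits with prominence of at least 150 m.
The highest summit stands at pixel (562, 338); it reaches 961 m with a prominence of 714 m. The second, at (112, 443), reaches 934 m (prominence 285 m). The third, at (257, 187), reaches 916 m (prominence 230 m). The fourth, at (432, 592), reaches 879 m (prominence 201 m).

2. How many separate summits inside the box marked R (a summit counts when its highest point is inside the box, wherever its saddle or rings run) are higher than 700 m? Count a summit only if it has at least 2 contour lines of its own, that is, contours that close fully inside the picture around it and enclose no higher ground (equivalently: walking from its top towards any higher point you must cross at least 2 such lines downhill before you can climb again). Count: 1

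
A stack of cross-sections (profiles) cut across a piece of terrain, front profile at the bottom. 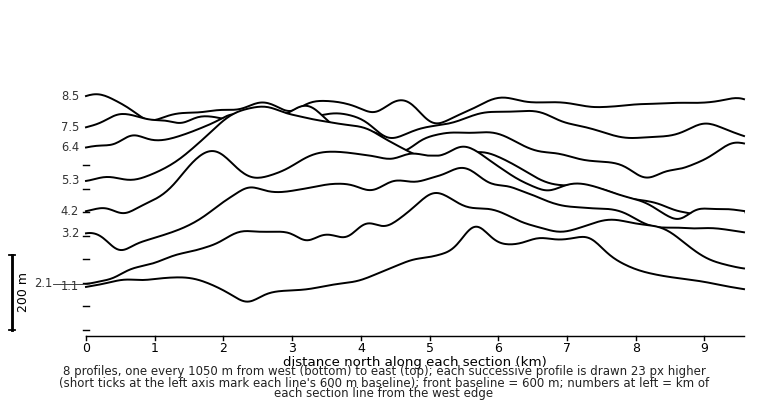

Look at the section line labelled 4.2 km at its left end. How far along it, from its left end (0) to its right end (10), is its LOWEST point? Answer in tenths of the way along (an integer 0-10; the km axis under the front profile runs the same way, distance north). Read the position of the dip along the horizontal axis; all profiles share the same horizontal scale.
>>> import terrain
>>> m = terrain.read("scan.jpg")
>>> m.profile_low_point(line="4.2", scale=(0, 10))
9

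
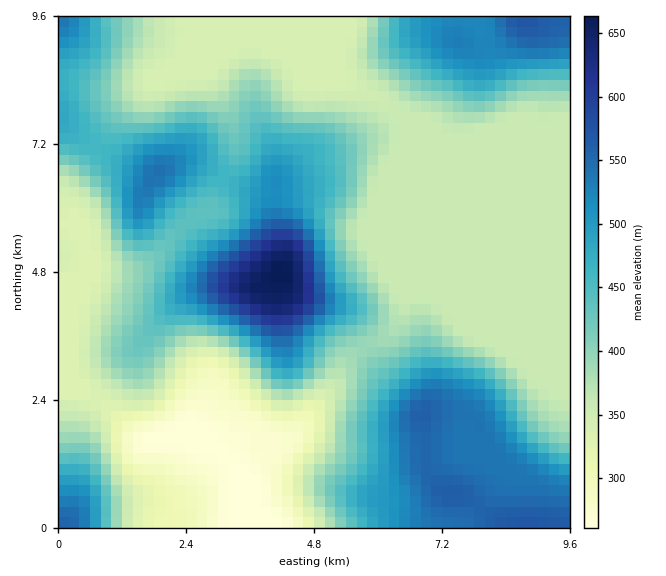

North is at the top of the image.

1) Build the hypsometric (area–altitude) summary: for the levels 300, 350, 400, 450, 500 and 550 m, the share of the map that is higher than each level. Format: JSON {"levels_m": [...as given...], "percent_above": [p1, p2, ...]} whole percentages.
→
{"levels_m": [300, 350, 400, 450, 500, 550], "percent_above": [93, 80, 48, 34, 20, 7]}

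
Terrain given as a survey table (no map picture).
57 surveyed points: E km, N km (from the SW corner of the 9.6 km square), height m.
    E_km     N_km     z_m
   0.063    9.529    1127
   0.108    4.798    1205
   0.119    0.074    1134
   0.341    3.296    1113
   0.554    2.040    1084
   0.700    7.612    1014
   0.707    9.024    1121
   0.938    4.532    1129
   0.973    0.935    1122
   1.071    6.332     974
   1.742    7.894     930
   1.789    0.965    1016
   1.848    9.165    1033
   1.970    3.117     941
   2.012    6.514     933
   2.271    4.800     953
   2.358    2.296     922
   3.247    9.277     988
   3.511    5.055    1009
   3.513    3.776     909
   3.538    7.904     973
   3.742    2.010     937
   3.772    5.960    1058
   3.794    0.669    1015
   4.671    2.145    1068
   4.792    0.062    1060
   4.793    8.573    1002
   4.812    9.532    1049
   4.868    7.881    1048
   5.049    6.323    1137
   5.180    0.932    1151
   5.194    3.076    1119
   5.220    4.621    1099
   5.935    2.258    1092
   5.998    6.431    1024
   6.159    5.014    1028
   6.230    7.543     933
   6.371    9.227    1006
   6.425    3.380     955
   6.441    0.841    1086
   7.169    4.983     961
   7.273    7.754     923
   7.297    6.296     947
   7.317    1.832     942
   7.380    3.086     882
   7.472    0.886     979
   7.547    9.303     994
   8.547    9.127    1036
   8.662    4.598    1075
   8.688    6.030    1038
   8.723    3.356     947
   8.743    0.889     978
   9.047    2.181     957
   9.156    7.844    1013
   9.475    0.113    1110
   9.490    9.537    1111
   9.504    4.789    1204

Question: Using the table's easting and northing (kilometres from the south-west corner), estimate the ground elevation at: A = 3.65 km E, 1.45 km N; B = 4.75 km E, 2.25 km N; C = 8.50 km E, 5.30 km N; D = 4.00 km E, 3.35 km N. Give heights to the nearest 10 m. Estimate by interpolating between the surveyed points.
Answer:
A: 970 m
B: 1080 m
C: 1060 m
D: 950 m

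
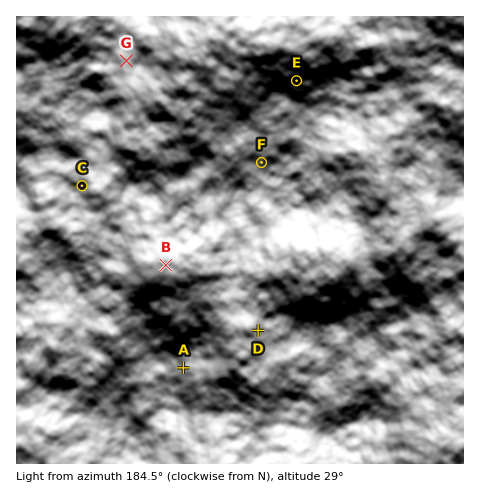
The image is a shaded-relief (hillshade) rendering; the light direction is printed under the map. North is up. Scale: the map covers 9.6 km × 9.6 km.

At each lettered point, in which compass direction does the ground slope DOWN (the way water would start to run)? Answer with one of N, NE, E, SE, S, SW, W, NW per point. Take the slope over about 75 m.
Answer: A E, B W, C E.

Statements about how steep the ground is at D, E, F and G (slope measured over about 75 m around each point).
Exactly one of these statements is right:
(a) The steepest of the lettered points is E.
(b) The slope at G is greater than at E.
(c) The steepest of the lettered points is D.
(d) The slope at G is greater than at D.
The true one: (c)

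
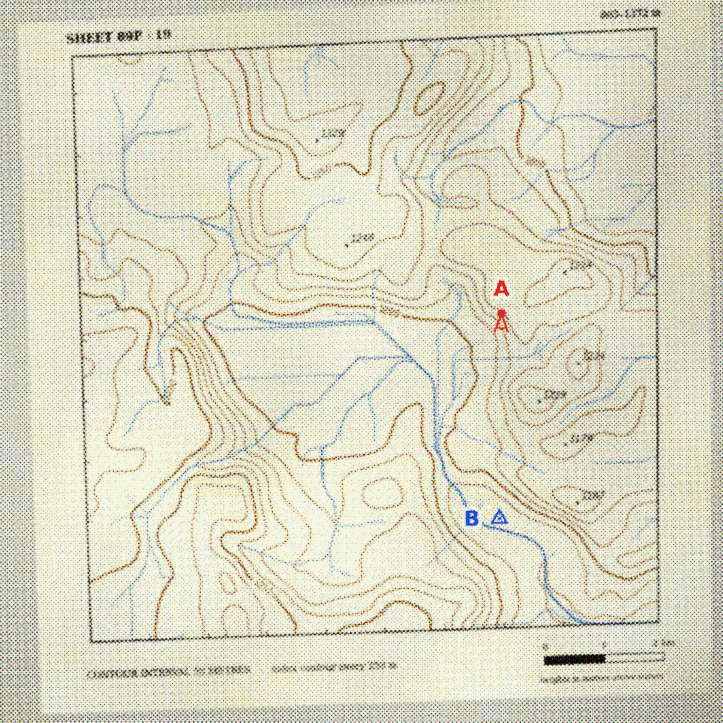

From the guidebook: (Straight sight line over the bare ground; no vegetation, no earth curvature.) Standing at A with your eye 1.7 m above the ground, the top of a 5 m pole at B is hidden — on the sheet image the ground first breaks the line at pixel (501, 376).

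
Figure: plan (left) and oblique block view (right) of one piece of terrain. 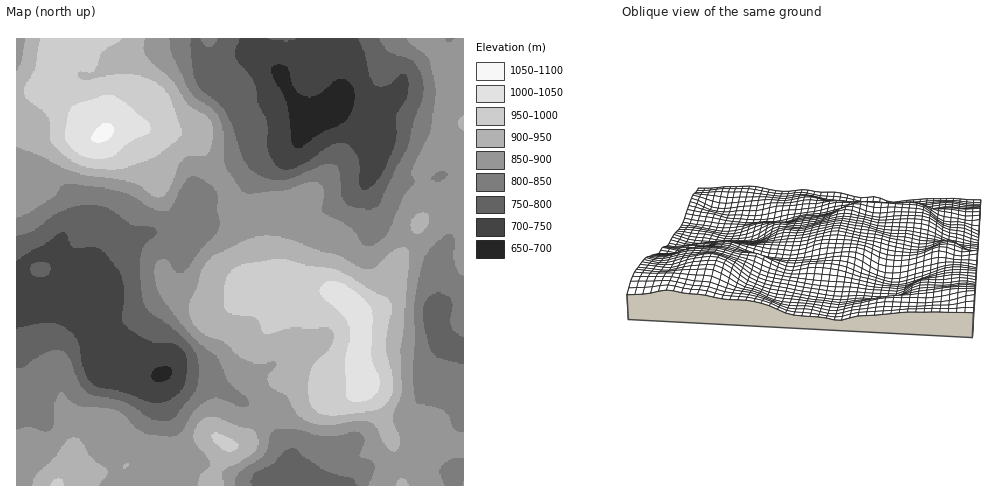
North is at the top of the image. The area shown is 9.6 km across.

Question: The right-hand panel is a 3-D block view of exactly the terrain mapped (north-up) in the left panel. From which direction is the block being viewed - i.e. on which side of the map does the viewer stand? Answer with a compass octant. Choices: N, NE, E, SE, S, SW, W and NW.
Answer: W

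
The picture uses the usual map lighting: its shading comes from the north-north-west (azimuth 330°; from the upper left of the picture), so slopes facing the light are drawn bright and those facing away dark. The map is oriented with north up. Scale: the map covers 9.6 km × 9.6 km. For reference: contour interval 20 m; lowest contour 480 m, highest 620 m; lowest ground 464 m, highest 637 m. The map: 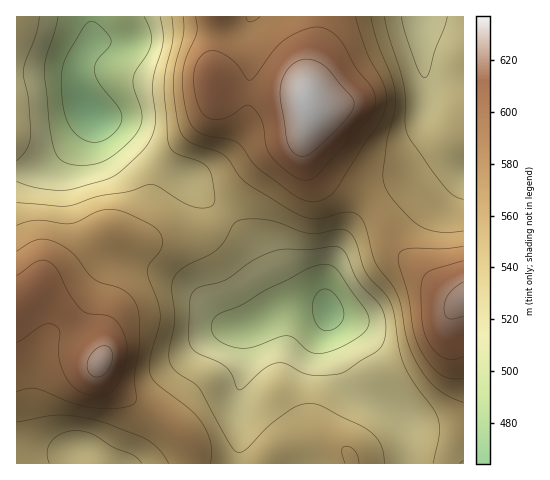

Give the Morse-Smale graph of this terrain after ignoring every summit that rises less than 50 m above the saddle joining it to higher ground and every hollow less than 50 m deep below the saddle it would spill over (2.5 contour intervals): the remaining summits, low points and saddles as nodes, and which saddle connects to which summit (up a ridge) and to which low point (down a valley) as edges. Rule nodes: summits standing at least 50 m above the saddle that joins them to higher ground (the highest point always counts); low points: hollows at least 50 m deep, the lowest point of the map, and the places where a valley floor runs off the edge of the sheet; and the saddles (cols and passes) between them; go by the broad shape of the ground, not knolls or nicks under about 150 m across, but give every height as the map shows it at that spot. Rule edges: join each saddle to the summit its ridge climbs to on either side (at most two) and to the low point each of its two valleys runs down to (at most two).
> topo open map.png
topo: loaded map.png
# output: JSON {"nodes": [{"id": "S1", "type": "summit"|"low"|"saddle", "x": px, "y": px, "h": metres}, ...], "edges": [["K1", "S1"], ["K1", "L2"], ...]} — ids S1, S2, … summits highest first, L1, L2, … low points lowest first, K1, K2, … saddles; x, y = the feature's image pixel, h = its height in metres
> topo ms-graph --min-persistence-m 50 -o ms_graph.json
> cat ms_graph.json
{"nodes": [
{"id": "S1", "type": "summit", "x": 307, "y": 102, "h": 637},
{"id": "S2", "type": "summit", "x": 101, "y": 362, "h": 625},
{"id": "S3", "type": "summit", "x": 462, "y": 298, "h": 624},
{"id": "L1", "type": "low", "x": 89, "y": 111, "h": 464},
{"id": "L2", "type": "low", "x": 328, "y": 311, "h": 474},
{"id": "L3", "type": "low", "x": 421, "y": 18, "h": 511},
{"id": "K1", "type": "saddle", "x": 370, "y": 202, "h": 566},
{"id": "K2", "type": "saddle", "x": 225, "y": 214, "h": 542}],
"edges": [["K1", "S1"], ["K1", "S3"], ["K1", "L2"], ["K1", "L3"], ["K2", "S1"], ["K2", "S2"], ["K2", "L1"], ["K2", "L2"]]}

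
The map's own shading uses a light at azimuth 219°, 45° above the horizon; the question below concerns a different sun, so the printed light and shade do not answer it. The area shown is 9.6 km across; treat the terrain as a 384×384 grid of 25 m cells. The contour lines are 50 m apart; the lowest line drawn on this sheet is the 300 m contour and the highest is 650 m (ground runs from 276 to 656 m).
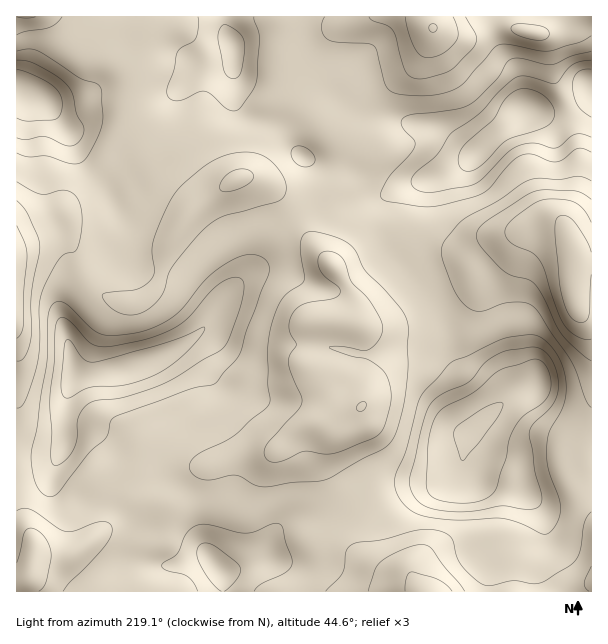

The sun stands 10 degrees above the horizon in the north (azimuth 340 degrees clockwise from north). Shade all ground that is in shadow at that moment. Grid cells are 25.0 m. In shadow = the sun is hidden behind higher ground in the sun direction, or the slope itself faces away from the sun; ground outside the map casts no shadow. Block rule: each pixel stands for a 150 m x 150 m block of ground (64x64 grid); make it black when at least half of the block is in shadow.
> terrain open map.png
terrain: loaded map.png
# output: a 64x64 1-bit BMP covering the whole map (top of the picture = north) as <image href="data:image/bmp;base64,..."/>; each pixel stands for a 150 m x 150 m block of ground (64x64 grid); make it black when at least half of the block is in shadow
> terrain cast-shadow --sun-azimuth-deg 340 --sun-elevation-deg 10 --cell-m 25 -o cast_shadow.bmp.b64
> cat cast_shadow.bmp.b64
<image width="64" height="64" href="data:image/bmp;base64,Qk0+AgAAAAAAAD4AAAAoAAAAQAAAAEAAAAABAAEAAAAAAAACAAATCwAAEwsAAAIAAAAAAAAA////AAAAAAAAAAAAAAAAAAAAAAAAAAAAAAAAAAAAAAAAAAAAAHgAAAAAAAAAeAAAAAAAAAA/+AAAAAAAAA/+AAAAAAAAB/8AAAAAAAAH/4AAAAAAAAf+AAAAAAAAADwAAAAAAAAAAAAAAAAAAAAAAAYAAAAAAAAAAgAAAAAAAAAAAAAAAAAAAAAAAAAAAAAQAAAAAAAAAHgAAAAAAAAB+AA/AAAAAAD4Af/AAAAAAPgB/+AAAAAAOAD/8AAAAAAQAAfwAAAAAAAAAPgAAAAAAAAAPAAAAAAAAAAMAAAAAAAAAAAAAAAAAAAAAAAAAAAAAAAAAAAAAAAAAAAAAAAAAAAAAAAAAAAAAAAAAQAAAAAAAAAAAAAAAAAAAAAAAAAAAAAAAAAAAAAAAAAAAAAAAAAAAAAAAAAAAAAAACAAAgAAAAAAAAAfAAAAAAAAAD/+AAAAAAAA//4AAAAAAAf//gAAAAAAB//+AAAAAAAD//4AAAAAAAB//AAAAYAAAD/8AAABwAAAH/4AAAAAAAAP/gAAAAAAAAPuIAAAAAAAAeYgAAAAAAAAwCAAAAAAAAAAAAAAAAAAAAAAAAAAAAAAAAAAAAAAAAAAAAAAAAAAAAAAAAAAAAAAAAAAAAAAAAAAAAAAAAAAAAAAAAAAAAAAAAAAAAAAAAAAAAAAAAAAAAAAAAAAAAAAwA=="/>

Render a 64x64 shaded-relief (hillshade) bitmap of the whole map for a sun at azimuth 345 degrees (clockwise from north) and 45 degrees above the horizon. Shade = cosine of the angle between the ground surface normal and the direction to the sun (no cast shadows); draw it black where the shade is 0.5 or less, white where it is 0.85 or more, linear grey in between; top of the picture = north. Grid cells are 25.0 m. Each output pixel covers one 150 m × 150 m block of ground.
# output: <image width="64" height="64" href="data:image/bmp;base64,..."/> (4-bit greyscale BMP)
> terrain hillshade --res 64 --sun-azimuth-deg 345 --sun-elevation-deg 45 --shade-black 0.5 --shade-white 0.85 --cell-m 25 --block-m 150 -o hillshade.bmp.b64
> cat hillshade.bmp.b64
<image width="64" height="64" href="data:image/bmp;base64,Qk12CAAAAAAAAHYAAAAoAAAAQAAAAEAAAAABAAQAAAAAAAAIAAATCwAAEwsAABAAAAAAAAAAAAAAABEREQAiIiIAMzMzAERERABVVVUAZmZmAHd3dwCIiIgAmZmZAKqqqgC7u7sAzMzMAN3d3QDu7u4A////AKzMu7qYiIh3Zmd3ZlVVVmeId2Z3iIdlREVndlVmZnd4mru8y6mIiHdmZnd3ZVVFZ3iHdneIiHVERWd3ZndmZmdoq7zMupiIiId3eJmIdlVniIiHdnZ3dlVWeIiIh3ZlVVeaqrzLqpmqupiJq6qYd4iZmIdlVEVnd3iIiIiHdmZVZ4mIm8y7qqu7uqu7u7qZmZmYiHVDI0Z3iZmYiId2d3Zmd3Znq7uqmqu8zMzMy6mZmYiIdlQyJGeJmZmIiHd3d2ZVZlVpqqqZqs3dzMzMuYiIiIiIdlQzNWd4iId3d3h3VEVnZVaJqqqqvd3MvMzKmIiZiIiIdTIRIjRFVVVmd3ZUVWd3Z4mqqqq7y7uqu8upmZmZmZh1MQAAAAIzNFZ3dmVVZ4iIiZqqmaq6qqqru7qpmZmZmHUxAAAAATRFZ4iHd2VniJiImZmZmqqqqqu7uqqpmZmYdlVEMzIjVneImIiIdlZ5mYiIiZmaqqqqq7u7uqqZmZmIiId2ZlV4iJmZiJiHVGiIiIiJmZqqqqq8zMzLuqqZqqqqmYiHdniZmZmZmZhkRniIiImZmZqqqqvNzMzMu6qrzLqpmIh2eIiJmZmpqXQ1Z3iIiZiIiJmZmrzMzN3cy7vMuqmZiHZ4iHiZmaqqlkRnd4iIiIiIiIiImru83u7tzMy6qZmId3iId4mZq7qoZWd3iIiIh3eIh2Z5qru83v/szMupmYh2Z4h3iZmruqmHd4iHiIiId4iHZWeaqqq83u3MzLqZmHZVZ2Z4mbu6mId4iId3iIiIiId2VXiZmZq8zMvMy7qZhlRERXiZu7qHZmdmZ3d4iId4h3ZlVneImau8u83dzLqYZCETV5m7uoZURDNFVnd4d3d4d3Zmd3eImqu7ze7t26mFMQFHibu7l0MiIREjVnd3d3iIiIiIh3d4mrvN7//ty5hkITaJu7uoZDMiEAEjVnd3eIiZmZmId2eJq83u7/7cupdTRom7y7mHdmVCERE0Z3eIiImZmZiHZ3iavM3e7t3MuoZXmczLupqqmYZUIiNFZneIiJmYiId3eJqqu8ze7d3cqHiazLu6q83cupdkMjRFZ4iIiIiIiIiImaqru87u7u7Kmavcuqqr3v/+3KhUM0RWeHd4iIiJmZmZqqq7zv/+/9urzNyqq7vf////7JdVVFZ3d4mZqqq7uqmqqqu97///7Lzc26q8u87/////24ZlVnd3mru7u7u6qpmqqqvN7u7bvN3Kms3MzM3u///9uHZVZ2aJqqqqqpmZmZqqqrvMzLqs3Kmb3cu7u7zd7/7ahlVWZWeIiIiIiImZmaqru7u7qZvLqqzdy6qqqrvN7uynZVZlRVZmd4d3iJmZqqu7u7upiaqqvNy6mZiImrve7cl2VmVERWZ3d3eImZmaq7u8y6iJmqvMy6mZiIiJqr3u25dmZlVWiYdmd4iZmZqqu8zLmImau8y6mZiIiIiaq97tuXZnd3mrp2Z4iZmZmaqrvMuYiJq7y7qZiIiIiZqqze7bmHeIiauXd4iJmZmZmqu8y5iImqu7upmYiIiJqqqs3ty6mIiIiHeIiJmZmZmZq7u7mIiZmru6mZmYiImruqq83cupmHZEV4mZmZmYiJqqu7qYiJiImqqpmZiIiJu7qqu8u6mYdTRXiZmZmYh3iaqqqpiIh3eZqqmZmIiHiby6qquqqZh1VXiJmZmYh3Z4iZqpmIiHeImqqZmIiId4rMuqqqqZmHd3iIiIiIh3ZVVWeJmYiHZ4iJqpmYiIh3eKzMu7qqmZiIiIiId3dmZlMiI1eId2Zmd3iZmZiZiIdniszMy7qpmZmZiId2VUREQyEAE1VURFVmZ3iJmZmYh3Z4rN3My6mZmZmZmHZUMiIiIiEAERATRWZmZ4mZmZmIdmaKzNzLqYiJmZqqmGVDMhESRCEAAAJGd3dneJqZmZiHZmaKu6qYd3iJmquqmYdkMRI1VCERI1Z3dmZompmZmYh2VVZ4iHdmZ4maq8zMupdTEBRmVDNFZmZlVFeZmZmZmIdlM0Vnd2d4maqrvN3cuYYxAUVUM0ZkRVRERomZmZmZiHZURWeJmZmaqqqrzNzLqXMAAjMiNVNERERFeJmZmZmYiHZmeJq7qqmZmZmqu8zMp0AAEjIjMzNFZlVomZmYiIiId3d4mruqmZmYiIiavN3KdBATVDM0Q0V4hmeJmYiIiId3d4iaqpmZmYiIiZq83tynUyRmVEVDRXmYd4mZiHeIh3d4maqpmZmZmaq7vN3u7bmGVXh2VmVWeJmIiZmHdniHd3iaqpmYiZmqvN3d3u7uy6mIiZdniIh4mYiJmZh2Z3d2Z4mZmZmZmZq83d3d3u7tzLu7mHmquqmpmImZqYdmd2VWeJmZmZmZmrzd7d3d3v/+7cuom8zcy7upmZmrqXd3ZlZ4mZmZmZmZq83d3czN7//t3Lu93u3Mu7qZmaq6mIh3ZniZmZmZmZmZvN3d3Mzd7u3d7u/u3cu7qpmZmqqpmYdneJmZmZmZmZmr3d3dzM3e3u///+3LuqmZmZmaq6qZmGZ4mZmaqqqZiJvN3d3cze7/////7bqpmZmZmaq7upmZd3iJmZqru6mIms3d3Mze///+//7duqmZmZmZqru6mqqYiImZmrvMy5iZrMy6q83t3czN3u7LqZmZmZmaq6qqu6mIiZmJmrzMuYiZqod4mZh3iqvO/9yqmZmZmZmqqqqrqZiJmYiJq8y6iIiYdnd3ZERom8"/>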